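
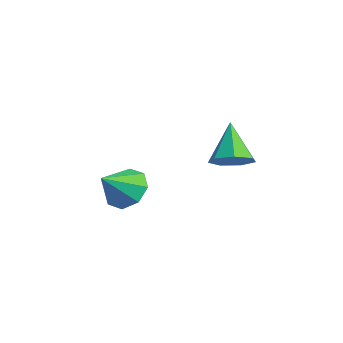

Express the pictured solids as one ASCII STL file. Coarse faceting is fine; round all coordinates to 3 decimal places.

solid 
facet normal -0.300 0.731 -0.613
outer loop
vertex -2.513 -1.624 0.585
vertex -3.082 -1.27 1.286
vertex -2.164 -1.125 1.009
endloop
endfacet
facet normal 0.865 -0.479 -0.149
outer loop
vertex -2.513 -1.624 0.585
vertex -2.164 -1.125 1.009
vertex -2.638 -2.35 2.194
endloop
endfacet
facet normal -0.301 0.730 -0.614
outer loop
vertex -2.164 -1.125 1.009
vertex -3.082 -1.27 1.286
vertex -2.353 -0.71 1.595
endloop
endfacet
facet normal 0.942 -0.042 0.333
outer loop
vertex -2.164 -1.125 1.009
vertex -2.353 -0.71 1.595
vertex -2.638 -2.35 2.194
endloop
endfacet
facet normal -0.301 0.730 -0.614
outer loop
vertex -2.353 -0.71 1.595
vertex -3.082 -1.27 1.286
vertex -2.969 -0.623 2.0
endloop
endfacet
facet normal 0.558 0.197 0.806
outer loop
vertex -2.353 -0.71 1.595
vertex -2.969 -0.623 2.0
vertex -2.638 -2.35 2.194
endloop
endfacet
facet normal -0.300 0.730 -0.614
outer loop
vertex -2.969 -0.623 2.0
vertex -3.082 -1.27 1.286
vertex -3.652 -0.915 1.986
endloop
endfacet
facet normal -0.063 0.099 0.993
outer loop
vertex -2.969 -0.623 2.0
vertex -3.652 -0.915 1.986
vertex -2.638 -2.35 2.194
endloop
endfacet
facet normal -0.300 0.730 -0.614
outer loop
vertex -3.652 -0.915 1.986
vertex -3.082 -1.27 1.286
vertex -4.001 -1.415 1.562
endloop
endfacet
facet normal -0.554 -0.278 0.784
outer loop
vertex -3.652 -0.915 1.986
vertex -4.001 -1.415 1.562
vertex -2.638 -2.35 2.194
endloop
endfacet
facet normal -0.300 0.729 -0.615
outer loop
vertex -4.001 -1.415 1.562
vertex -3.082 -1.27 1.286
vertex -3.811 -1.83 0.977
endloop
endfacet
facet normal -0.631 -0.715 0.302
outer loop
vertex -4.001 -1.415 1.562
vertex -3.811 -1.83 0.977
vertex -2.638 -2.35 2.194
endloop
endfacet
facet normal -0.301 0.730 -0.614
outer loop
vertex -3.811 -1.83 0.977
vertex -3.082 -1.27 1.286
vertex -3.195 -1.917 0.572
endloop
endfacet
facet normal -0.247 -0.954 -0.170
outer loop
vertex -3.811 -1.83 0.977
vertex -3.195 -1.917 0.572
vertex -2.638 -2.35 2.194
endloop
endfacet
facet normal -0.302 0.730 -0.613
outer loop
vertex -3.195 -1.917 0.572
vertex -3.082 -1.27 1.286
vertex -2.513 -1.624 0.585
endloop
endfacet
facet normal 0.374 -0.856 -0.357
outer loop
vertex -3.195 -1.917 0.572
vertex -2.513 -1.624 0.585
vertex -2.638 -2.35 2.194
endloop
endfacet
facet normal 0.583 -0.193 -0.789
outer loop
vertex -2.332 2.568 2.584
vertex -3.002 2.778 2.038
vertex -2.372 3.31 2.373
endloop
endfacet
facet normal 0.517 0.260 0.815
outer loop
vertex -2.332 2.568 2.584
vertex -2.372 3.31 2.373
vertex -4.098 3.142 3.522
endloop
endfacet
facet normal 0.583 -0.193 -0.789
outer loop
vertex -2.372 3.31 2.373
vertex -3.002 2.778 2.038
vertex -2.887 3.651 1.909
endloop
endfacet
facet normal 0.199 0.882 0.428
outer loop
vertex -2.372 3.31 2.373
vertex -2.887 3.651 1.909
vertex -4.098 3.142 3.522
endloop
endfacet
facet normal 0.583 -0.193 -0.789
outer loop
vertex -2.887 3.651 1.909
vertex -3.002 2.778 2.038
vertex -3.489 3.335 1.542
endloop
endfacet
facet normal -0.441 0.896 -0.048
outer loop
vertex -2.887 3.651 1.909
vertex -3.489 3.335 1.542
vertex -4.098 3.142 3.522
endloop
endfacet
facet normal 0.583 -0.194 -0.789
outer loop
vertex -3.489 3.335 1.542
vertex -3.002 2.778 2.038
vertex -3.724 2.599 1.549
endloop
endfacet
facet normal -0.922 0.292 -0.255
outer loop
vertex -3.489 3.335 1.542
vertex -3.724 2.599 1.549
vertex -4.098 3.142 3.522
endloop
endfacet
facet normal 0.583 -0.194 -0.789
outer loop
vertex -3.724 2.599 1.549
vertex -3.002 2.778 2.038
vertex -3.416 1.998 1.924
endloop
endfacet
facet normal -0.880 -0.474 -0.036
outer loop
vertex -3.724 2.599 1.549
vertex -3.416 1.998 1.924
vertex -4.098 3.142 3.522
endloop
endfacet
facet normal 0.583 -0.194 -0.789
outer loop
vertex -3.416 1.998 1.924
vertex -3.002 2.778 2.038
vertex -2.796 1.985 2.385
endloop
endfacet
facet normal -0.347 -0.826 0.443
outer loop
vertex -3.416 1.998 1.924
vertex -2.796 1.985 2.385
vertex -4.098 3.142 3.522
endloop
endfacet
facet normal 0.582 -0.194 -0.789
outer loop
vertex -2.796 1.985 2.385
vertex -3.002 2.778 2.038
vertex -2.332 2.568 2.584
endloop
endfacet
facet normal 0.274 -0.499 0.822
outer loop
vertex -2.796 1.985 2.385
vertex -2.332 2.568 2.584
vertex -4.098 3.142 3.522
endloop
endfacet

endsolid


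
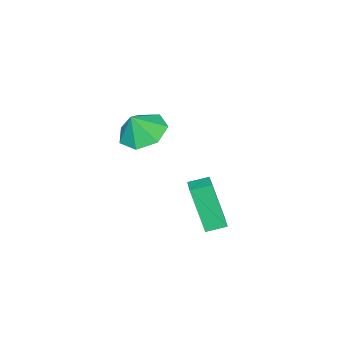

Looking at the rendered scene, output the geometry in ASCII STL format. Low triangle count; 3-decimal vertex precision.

solid 
facet normal -0.464 0.129 -0.877
outer loop
vertex 0.612 -3.869 1.08
vertex -0.134 -3.357 1.55
vertex 0.729 -2.994 1.147
endloop
endfacet
facet normal 0.973 -0.144 0.180
outer loop
vertex 0.612 -3.869 1.08
vertex 0.729 -2.994 1.147
vertex 0.394 -3.503 2.55
endloop
endfacet
facet normal -0.463 0.129 -0.877
outer loop
vertex 0.729 -2.994 1.147
vertex -0.134 -3.357 1.55
vertex 0.196 -2.392 1.517
endloop
endfacet
facet normal 0.797 0.481 0.365
outer loop
vertex 0.729 -2.994 1.147
vertex 0.196 -2.392 1.517
vertex 0.394 -3.503 2.55
endloop
endfacet
facet normal -0.464 0.129 -0.876
outer loop
vertex 0.196 -2.392 1.517
vertex -0.134 -3.357 1.55
vertex -0.586 -2.517 1.913
endloop
endfacet
facet normal 0.240 0.684 0.689
outer loop
vertex 0.196 -2.392 1.517
vertex -0.586 -2.517 1.913
vertex 0.394 -3.503 2.55
endloop
endfacet
facet normal -0.464 0.129 -0.877
outer loop
vertex -0.586 -2.517 1.913
vertex -0.134 -3.357 1.55
vertex -1.028 -3.274 2.035
endloop
endfacet
facet normal -0.279 0.310 0.909
outer loop
vertex -0.586 -2.517 1.913
vertex -1.028 -3.274 2.035
vertex 0.394 -3.503 2.55
endloop
endfacet
facet normal -0.464 0.128 -0.877
outer loop
vertex -1.028 -3.274 2.035
vertex -0.134 -3.357 1.55
vertex -0.797 -4.093 1.793
endloop
endfacet
facet normal -0.368 -0.357 0.858
outer loop
vertex -1.028 -3.274 2.035
vertex -0.797 -4.093 1.793
vertex 0.394 -3.503 2.55
endloop
endfacet
facet normal -0.464 0.128 -0.877
outer loop
vertex -0.797 -4.093 1.793
vertex -0.134 -3.357 1.55
vertex -0.067 -4.358 1.368
endloop
endfacet
facet normal 0.039 -0.817 0.576
outer loop
vertex -0.797 -4.093 1.793
vertex -0.067 -4.358 1.368
vertex 0.394 -3.503 2.55
endloop
endfacet
facet normal -0.464 0.128 -0.876
outer loop
vertex -0.067 -4.358 1.368
vertex -0.134 -3.357 1.55
vertex 0.612 -3.869 1.08
endloop
endfacet
facet normal 0.636 -0.722 0.274
outer loop
vertex -0.067 -4.358 1.368
vertex 0.612 -3.869 1.08
vertex 0.394 -3.503 2.55
endloop
endfacet
facet normal -0.702 0.668 0.247
outer loop
vertex 0.744 0.391 1.14
vertex 1.428 1.02 1.382
vertex 0.757 1.108 -0.759
endloop
endfacet
facet normal -0.713 -0.655 -0.252
outer loop
vertex 1.332 0.56 -0.962
vertex 0.744 0.391 1.14
vertex 0.757 1.108 -0.759
endloop
endfacet
facet normal -0.702 0.668 0.247
outer loop
vertex 0.757 1.108 -0.759
vertex 1.428 1.02 1.382
vertex 1.441 1.737 -0.517
endloop
endfacet
facet normal 0.006 0.353 -0.936
outer loop
vertex 1.441 1.737 -0.517
vertex 1.332 0.56 -0.962
vertex 0.757 1.108 -0.759
endloop
endfacet
facet normal -0.006 -0.353 0.936
outer loop
vertex 0.744 0.391 1.14
vertex 2.003 0.472 1.179
vertex 1.428 1.02 1.382
endloop
endfacet
facet normal -0.713 -0.655 -0.252
outer loop
vertex 1.319 -0.157 0.937
vertex 0.744 0.391 1.14
vertex 1.332 0.56 -0.962
endloop
endfacet
facet normal -0.006 -0.353 0.936
outer loop
vertex 1.319 -0.157 0.937
vertex 2.003 0.472 1.179
vertex 0.744 0.391 1.14
endloop
endfacet
facet normal 0.713 0.655 0.252
outer loop
vertex 1.428 1.02 1.382
vertex 2.003 0.472 1.179
vertex 1.441 1.737 -0.517
endloop
endfacet
facet normal 0.006 0.353 -0.936
outer loop
vertex 2.016 1.189 -0.72
vertex 1.332 0.56 -0.962
vertex 1.441 1.737 -0.517
endloop
endfacet
facet normal 0.713 0.655 0.252
outer loop
vertex 1.441 1.737 -0.517
vertex 2.003 0.472 1.179
vertex 2.016 1.189 -0.72
endloop
endfacet
facet normal 0.702 -0.668 -0.247
outer loop
vertex 2.016 1.189 -0.72
vertex 1.319 -0.157 0.937
vertex 1.332 0.56 -0.962
endloop
endfacet
facet normal 0.702 -0.668 -0.247
outer loop
vertex 2.003 0.472 1.179
vertex 1.319 -0.157 0.937
vertex 2.016 1.189 -0.72
endloop
endfacet

endsolid


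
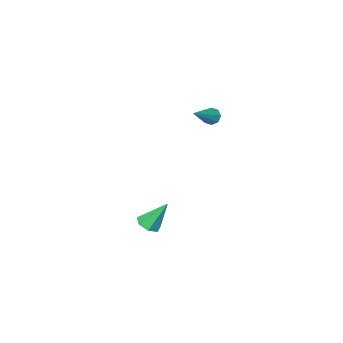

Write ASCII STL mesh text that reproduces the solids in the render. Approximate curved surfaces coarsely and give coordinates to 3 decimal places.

solid 
facet normal -0.828 -0.252 -0.500
outer loop
vertex -4.371 2.75 2.566
vertex -4.661 2.891 2.975
vertex -4.479 3.133 2.552
endloop
endfacet
facet normal 0.693 0.170 -0.701
outer loop
vertex -4.371 2.75 2.566
vertex -4.479 3.133 2.552
vertex -3.219 3.329 3.845
endloop
endfacet
facet normal -0.829 -0.251 -0.500
outer loop
vertex -4.479 3.133 2.552
vertex -4.661 2.891 2.975
vertex -4.693 3.375 2.785
endloop
endfacet
facet normal 0.372 0.793 -0.482
outer loop
vertex -4.479 3.133 2.552
vertex -4.693 3.375 2.785
vertex -3.219 3.329 3.845
endloop
endfacet
facet normal -0.829 -0.251 -0.500
outer loop
vertex -4.693 3.375 2.785
vertex -4.661 2.891 2.975
vertex -4.888 3.333 3.129
endloop
endfacet
facet normal -0.040 0.994 0.099
outer loop
vertex -4.693 3.375 2.785
vertex -4.888 3.333 3.129
vertex -3.219 3.329 3.845
endloop
endfacet
facet normal -0.829 -0.252 -0.500
outer loop
vertex -4.888 3.333 3.129
vertex -4.661 2.891 2.975
vertex -4.95 3.033 3.383
endloop
endfacet
facet normal -0.298 0.652 0.697
outer loop
vertex -4.888 3.333 3.129
vertex -4.95 3.033 3.383
vertex -3.219 3.329 3.845
endloop
endfacet
facet normal -0.829 -0.251 -0.500
outer loop
vertex -4.95 3.033 3.383
vertex -4.661 2.891 2.975
vertex -4.843 2.65 3.398
endloop
endfacet
facet normal -0.253 -0.033 0.967
outer loop
vertex -4.95 3.033 3.383
vertex -4.843 2.65 3.398
vertex -3.219 3.329 3.845
endloop
endfacet
facet normal -0.829 -0.250 -0.499
outer loop
vertex -4.843 2.65 3.398
vertex -4.661 2.891 2.975
vertex -4.629 2.408 3.164
endloop
endfacet
facet normal 0.070 -0.661 0.748
outer loop
vertex -4.843 2.65 3.398
vertex -4.629 2.408 3.164
vertex -3.219 3.329 3.845
endloop
endfacet
facet normal -0.829 -0.251 -0.500
outer loop
vertex -4.629 2.408 3.164
vertex -4.661 2.891 2.975
vertex -4.434 2.45 2.82
endloop
endfacet
facet normal 0.481 -0.860 0.168
outer loop
vertex -4.629 2.408 3.164
vertex -4.434 2.45 2.82
vertex -3.219 3.329 3.845
endloop
endfacet
facet normal -0.828 -0.250 -0.501
outer loop
vertex -4.434 2.45 2.82
vertex -4.661 2.891 2.975
vertex -4.371 2.75 2.566
endloop
endfacet
facet normal 0.739 -0.519 -0.430
outer loop
vertex -4.434 2.45 2.82
vertex -4.371 2.75 2.566
vertex -3.219 3.329 3.845
endloop
endfacet
facet normal 0.375 -0.374 -0.848
outer loop
vertex -0.917 2.062 -3.65
vertex -1.547 1.986 -3.895
vertex -1.133 2.523 -3.949
endloop
endfacet
facet normal 0.684 0.595 0.423
outer loop
vertex -0.917 2.062 -3.65
vertex -1.133 2.523 -3.949
vertex -2.213 2.654 -2.385
endloop
endfacet
facet normal 0.375 -0.374 -0.848
outer loop
vertex -1.133 2.523 -3.949
vertex -1.547 1.986 -3.895
vertex -1.66 2.58 -4.207
endloop
endfacet
facet normal 0.111 0.994 -0.007
outer loop
vertex -1.133 2.523 -3.949
vertex -1.66 2.58 -4.207
vertex -2.213 2.654 -2.385
endloop
endfacet
facet normal 0.374 -0.374 -0.848
outer loop
vertex -1.66 2.58 -4.207
vertex -1.547 1.986 -3.895
vertex -2.102 2.19 -4.23
endloop
endfacet
facet normal -0.638 0.737 -0.224
outer loop
vertex -1.66 2.58 -4.207
vertex -2.102 2.19 -4.23
vertex -2.213 2.654 -2.385
endloop
endfacet
facet normal 0.374 -0.376 -0.848
outer loop
vertex -2.102 2.19 -4.23
vertex -1.547 1.986 -3.895
vertex -2.126 1.647 -4.0
endloop
endfacet
facet normal -0.998 0.017 -0.064
outer loop
vertex -2.102 2.19 -4.23
vertex -2.126 1.647 -4.0
vertex -2.213 2.654 -2.385
endloop
endfacet
facet normal 0.373 -0.375 -0.849
outer loop
vertex -2.126 1.647 -4.0
vertex -1.547 1.986 -3.895
vertex -1.713 1.359 -3.691
endloop
endfacet
facet normal -0.698 -0.624 0.351
outer loop
vertex -2.126 1.647 -4.0
vertex -1.713 1.359 -3.691
vertex -2.213 2.654 -2.385
endloop
endfacet
facet normal 0.374 -0.375 -0.848
outer loop
vertex -1.713 1.359 -3.691
vertex -1.547 1.986 -3.895
vertex -1.175 1.545 -3.536
endloop
endfacet
facet normal 0.038 -0.702 0.711
outer loop
vertex -1.713 1.359 -3.691
vertex -1.175 1.545 -3.536
vertex -2.213 2.654 -2.385
endloop
endfacet
facet normal 0.375 -0.374 -0.848
outer loop
vertex -1.175 1.545 -3.536
vertex -1.547 1.986 -3.895
vertex -0.917 2.062 -3.65
endloop
endfacet
facet normal 0.651 -0.161 0.742
outer loop
vertex -1.175 1.545 -3.536
vertex -0.917 2.062 -3.65
vertex -2.213 2.654 -2.385
endloop
endfacet

endsolid


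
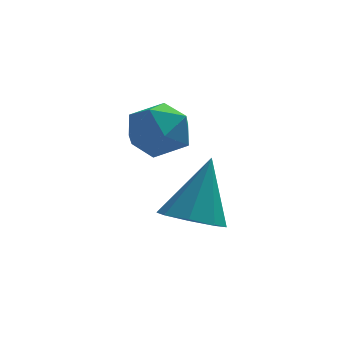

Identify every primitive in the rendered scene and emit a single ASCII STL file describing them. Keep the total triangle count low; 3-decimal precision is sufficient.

solid 
facet normal -0.274 -0.428 -0.861
outer loop
vertex -0.848 1.835 -1.549
vertex -1.533 1.444 -1.137
vertex -1.411 2.218 -1.56
endloop
endfacet
facet normal 0.559 0.817 -0.141
outer loop
vertex -0.848 1.835 -1.549
vertex -1.411 2.218 -1.56
vertex -0.987 2.296 0.577
endloop
endfacet
facet normal -0.274 -0.428 -0.861
outer loop
vertex -1.411 2.218 -1.56
vertex -1.533 1.444 -1.137
vertex -2.046 2.148 -1.323
endloop
endfacet
facet normal -0.115 0.993 -0.014
outer loop
vertex -1.411 2.218 -1.56
vertex -2.046 2.148 -1.323
vertex -0.987 2.296 0.577
endloop
endfacet
facet normal -0.274 -0.427 -0.861
outer loop
vertex -2.046 2.148 -1.323
vertex -1.533 1.444 -1.137
vertex -2.38 1.665 -0.977
endloop
endfacet
facet normal -0.660 0.682 0.315
outer loop
vertex -2.046 2.148 -1.323
vertex -2.38 1.665 -0.977
vertex -0.987 2.296 0.577
endloop
endfacet
facet normal -0.275 -0.429 -0.861
outer loop
vertex -2.38 1.665 -0.977
vertex -1.533 1.444 -1.137
vertex -2.218 1.054 -0.724
endloop
endfacet
facet normal -0.757 0.069 0.650
outer loop
vertex -2.38 1.665 -0.977
vertex -2.218 1.054 -0.724
vertex -0.987 2.296 0.577
endloop
endfacet
facet normal -0.276 -0.428 -0.861
outer loop
vertex -2.218 1.054 -0.724
vertex -1.533 1.444 -1.137
vertex -1.655 0.671 -0.714
endloop
endfacet
facet normal -0.348 -0.491 0.798
outer loop
vertex -2.218 1.054 -0.724
vertex -1.655 0.671 -0.714
vertex -0.987 2.296 0.577
endloop
endfacet
facet normal -0.275 -0.428 -0.861
outer loop
vertex -1.655 0.671 -0.714
vertex -1.533 1.444 -1.137
vertex -1.021 0.741 -0.951
endloop
endfacet
facet normal 0.324 -0.667 0.671
outer loop
vertex -1.655 0.671 -0.714
vertex -1.021 0.741 -0.951
vertex -0.987 2.296 0.577
endloop
endfacet
facet normal -0.274 -0.428 -0.861
outer loop
vertex -1.021 0.741 -0.951
vertex -1.533 1.444 -1.137
vertex -0.686 1.223 -1.297
endloop
endfacet
facet normal 0.869 -0.357 0.344
outer loop
vertex -1.021 0.741 -0.951
vertex -0.686 1.223 -1.297
vertex -0.987 2.296 0.577
endloop
endfacet
facet normal -0.274 -0.427 -0.862
outer loop
vertex -0.686 1.223 -1.297
vertex -1.533 1.444 -1.137
vertex -0.848 1.835 -1.549
endloop
endfacet
facet normal 0.966 0.259 0.007
outer loop
vertex -0.686 1.223 -1.297
vertex -0.848 1.835 -1.549
vertex -0.987 2.296 0.577
endloop
endfacet
facet normal 0.276 0.079 0.958
outer loop
vertex -2.053 4.591 1.412
vertex -2.466 3.725 1.603
vertex -1.529 3.769 1.329
endloop
endfacet
facet normal 0.738 0.417 0.531
outer loop
vertex -2.053 4.591 1.412
vertex -1.529 3.769 1.329
vertex -1.443 4.474 0.656
endloop
endfacet
facet normal 0.378 0.911 0.164
outer loop
vertex -2.053 4.591 1.412
vertex -1.443 4.474 0.656
vertex -2.328 4.866 0.515
endloop
endfacet
facet normal -0.307 0.879 0.364
outer loop
vertex -2.053 4.591 1.412
vertex -2.328 4.866 0.515
vertex -2.96 4.403 1.1
endloop
endfacet
facet normal -0.370 0.365 0.855
outer loop
vertex -2.053 4.591 1.412
vertex -2.96 4.403 1.1
vertex -2.466 3.725 1.603
endloop
endfacet
facet normal 0.996 -0.059 0.066
outer loop
vertex -1.443 4.474 0.656
vertex -1.529 3.769 1.329
vertex -1.48 3.537 0.38
endloop
endfacet
facet normal 0.249 -0.605 0.756
outer loop
vertex -1.529 3.769 1.329
vertex -2.466 3.725 1.603
vertex -2.112 3.074 0.965
endloop
endfacet
facet normal -0.795 -0.142 0.589
outer loop
vertex -2.466 3.725 1.603
vertex -2.96 4.403 1.1
vertex -2.997 3.466 0.824
endloop
endfacet
facet normal -0.695 0.690 -0.204
outer loop
vertex -2.96 4.403 1.1
vertex -2.328 4.866 0.515
vertex -2.911 4.171 0.151
endloop
endfacet
facet normal 0.413 0.742 -0.528
outer loop
vertex -2.328 4.866 0.515
vertex -1.443 4.474 0.656
vertex -1.974 4.215 -0.123
endloop
endfacet
facet normal 0.307 -0.879 -0.364
outer loop
vertex -2.387 3.349 0.068
vertex -1.48 3.537 0.38
vertex -2.112 3.074 0.965
endloop
endfacet
facet normal -0.378 -0.911 -0.164
outer loop
vertex -2.387 3.349 0.068
vertex -2.112 3.074 0.965
vertex -2.997 3.466 0.824
endloop
endfacet
facet normal -0.738 -0.417 -0.531
outer loop
vertex -2.387 3.349 0.068
vertex -2.997 3.466 0.824
vertex -2.911 4.171 0.151
endloop
endfacet
facet normal -0.276 -0.079 -0.958
outer loop
vertex -2.387 3.349 0.068
vertex -2.911 4.171 0.151
vertex -1.974 4.215 -0.123
endloop
endfacet
facet normal 0.370 -0.365 -0.855
outer loop
vertex -2.387 3.349 0.068
vertex -1.974 4.215 -0.123
vertex -1.48 3.537 0.38
endloop
endfacet
facet normal 0.695 -0.690 0.204
outer loop
vertex -2.112 3.074 0.965
vertex -1.48 3.537 0.38
vertex -1.529 3.769 1.329
endloop
endfacet
facet normal -0.413 -0.742 0.528
outer loop
vertex -2.997 3.466 0.824
vertex -2.112 3.074 0.965
vertex -2.466 3.725 1.603
endloop
endfacet
facet normal -0.996 0.059 -0.066
outer loop
vertex -2.911 4.171 0.151
vertex -2.997 3.466 0.824
vertex -2.96 4.403 1.1
endloop
endfacet
facet normal -0.249 0.605 -0.756
outer loop
vertex -1.974 4.215 -0.123
vertex -2.911 4.171 0.151
vertex -2.328 4.866 0.515
endloop
endfacet
facet normal 0.795 0.142 -0.589
outer loop
vertex -1.48 3.537 0.38
vertex -1.974 4.215 -0.123
vertex -1.443 4.474 0.656
endloop
endfacet

endsolid


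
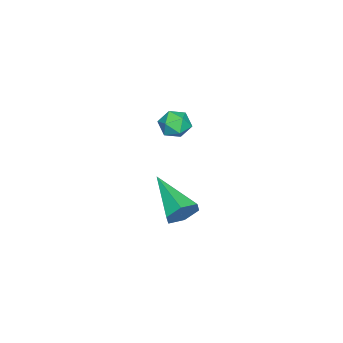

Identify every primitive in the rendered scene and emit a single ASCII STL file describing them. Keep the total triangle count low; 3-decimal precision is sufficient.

solid 
facet normal 0.543 0.734 -0.409
outer loop
vertex 1.949 4.712 0.836
vertex 1.58 4.63 0.2
vertex 1.331 5.101 0.714
endloop
endfacet
facet normal -0.068 0.198 0.978
outer loop
vertex 1.949 4.712 0.836
vertex 1.331 5.101 0.714
vertex 0.44 3.09 1.06
endloop
endfacet
facet normal 0.543 0.733 -0.409
outer loop
vertex 1.331 5.101 0.714
vertex 1.58 4.63 0.2
vertex 0.962 5.019 0.077
endloop
endfacet
facet normal -0.805 0.427 0.411
outer loop
vertex 1.331 5.101 0.714
vertex 0.962 5.019 0.077
vertex 0.44 3.09 1.06
endloop
endfacet
facet normal 0.543 0.733 -0.410
outer loop
vertex 0.962 5.019 0.077
vertex 1.58 4.63 0.2
vertex 1.211 4.548 -0.436
endloop
endfacet
facet normal -0.894 0.014 -0.447
outer loop
vertex 0.962 5.019 0.077
vertex 1.211 4.548 -0.436
vertex 0.44 3.09 1.06
endloop
endfacet
facet normal 0.543 0.734 -0.409
outer loop
vertex 1.211 4.548 -0.436
vertex 1.58 4.63 0.2
vertex 1.829 4.159 -0.314
endloop
endfacet
facet normal -0.249 -0.627 -0.739
outer loop
vertex 1.211 4.548 -0.436
vertex 1.829 4.159 -0.314
vertex 0.44 3.09 1.06
endloop
endfacet
facet normal 0.543 0.733 -0.409
outer loop
vertex 1.829 4.159 -0.314
vertex 1.58 4.63 0.2
vertex 2.198 4.241 0.323
endloop
endfacet
facet normal 0.488 -0.856 -0.172
outer loop
vertex 1.829 4.159 -0.314
vertex 2.198 4.241 0.323
vertex 0.44 3.09 1.06
endloop
endfacet
facet normal 0.543 0.733 -0.410
outer loop
vertex 2.198 4.241 0.323
vertex 1.58 4.63 0.2
vertex 1.949 4.712 0.836
endloop
endfacet
facet normal 0.577 -0.442 0.686
outer loop
vertex 2.198 4.241 0.323
vertex 1.949 4.712 0.836
vertex 0.44 3.09 1.06
endloop
endfacet
facet normal -0.316 0.792 0.522
outer loop
vertex -3.759 2.789 1.099
vertex -4.133 2.343 1.549
vertex -3.435 2.52 1.703
endloop
endfacet
facet normal 0.325 0.916 0.234
outer loop
vertex -3.759 2.789 1.099
vertex -3.435 2.52 1.703
vertex -3.063 2.55 1.068
endloop
endfacet
facet normal 0.267 0.839 -0.474
outer loop
vertex -3.759 2.789 1.099
vertex -3.063 2.55 1.068
vertex -3.531 2.391 0.523
endloop
endfacet
facet normal -0.409 0.667 -0.623
outer loop
vertex -3.759 2.789 1.099
vertex -3.531 2.391 0.523
vertex -4.192 2.263 0.82
endloop
endfacet
facet normal -0.770 0.638 -0.008
outer loop
vertex -3.759 2.789 1.099
vertex -4.192 2.263 0.82
vertex -4.133 2.343 1.549
endloop
endfacet
facet normal 0.775 0.417 0.474
outer loop
vertex -3.063 2.55 1.068
vertex -3.435 2.52 1.703
vertex -3.008 1.957 1.5
endloop
endfacet
facet normal -0.262 0.217 0.940
outer loop
vertex -3.435 2.52 1.703
vertex -4.133 2.343 1.549
vertex -3.669 1.829 1.797
endloop
endfacet
facet normal -0.996 -0.031 0.084
outer loop
vertex -4.133 2.343 1.549
vertex -4.192 2.263 0.82
vertex -4.137 1.67 1.252
endloop
endfacet
facet normal -0.412 0.016 -0.911
outer loop
vertex -4.192 2.263 0.82
vertex -3.531 2.391 0.523
vertex -3.765 1.7 0.617
endloop
endfacet
facet normal 0.682 0.292 -0.671
outer loop
vertex -3.531 2.391 0.523
vertex -3.063 2.55 1.068
vertex -3.067 1.877 0.771
endloop
endfacet
facet normal 0.409 -0.667 0.623
outer loop
vertex -3.441 1.431 1.221
vertex -3.008 1.957 1.5
vertex -3.669 1.829 1.797
endloop
endfacet
facet normal -0.267 -0.839 0.474
outer loop
vertex -3.441 1.431 1.221
vertex -3.669 1.829 1.797
vertex -4.137 1.67 1.252
endloop
endfacet
facet normal -0.325 -0.916 -0.234
outer loop
vertex -3.441 1.431 1.221
vertex -4.137 1.67 1.252
vertex -3.765 1.7 0.617
endloop
endfacet
facet normal 0.316 -0.792 -0.522
outer loop
vertex -3.441 1.431 1.221
vertex -3.765 1.7 0.617
vertex -3.067 1.877 0.771
endloop
endfacet
facet normal 0.770 -0.638 0.008
outer loop
vertex -3.441 1.431 1.221
vertex -3.067 1.877 0.771
vertex -3.008 1.957 1.5
endloop
endfacet
facet normal 0.412 -0.016 0.911
outer loop
vertex -3.669 1.829 1.797
vertex -3.008 1.957 1.5
vertex -3.435 2.52 1.703
endloop
endfacet
facet normal -0.682 -0.292 0.671
outer loop
vertex -4.137 1.67 1.252
vertex -3.669 1.829 1.797
vertex -4.133 2.343 1.549
endloop
endfacet
facet normal -0.775 -0.417 -0.474
outer loop
vertex -3.765 1.7 0.617
vertex -4.137 1.67 1.252
vertex -4.192 2.263 0.82
endloop
endfacet
facet normal 0.262 -0.217 -0.940
outer loop
vertex -3.067 1.877 0.771
vertex -3.765 1.7 0.617
vertex -3.531 2.391 0.523
endloop
endfacet
facet normal 0.996 0.031 -0.084
outer loop
vertex -3.008 1.957 1.5
vertex -3.067 1.877 0.771
vertex -3.063 2.55 1.068
endloop
endfacet

endsolid


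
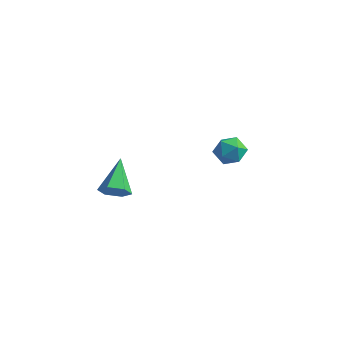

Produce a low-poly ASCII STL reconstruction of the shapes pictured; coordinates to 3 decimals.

solid 
facet normal 0.351 -0.765 -0.540
outer loop
vertex -2.442 -3.357 -0.844
vertex -3.038 -3.708 -0.735
vertex -2.977 -3.287 -1.291
endloop
endfacet
facet normal 0.394 0.854 -0.338
outer loop
vertex -2.442 -3.357 -0.844
vertex -2.977 -3.287 -1.291
vertex -3.642 -2.392 0.195
endloop
endfacet
facet normal 0.351 -0.765 -0.541
outer loop
vertex -2.977 -3.287 -1.291
vertex -3.038 -3.708 -0.735
vertex -3.573 -3.638 -1.181
endloop
endfacet
facet normal -0.485 0.636 -0.600
outer loop
vertex -2.977 -3.287 -1.291
vertex -3.573 -3.638 -1.181
vertex -3.642 -2.392 0.195
endloop
endfacet
facet normal 0.350 -0.766 -0.540
outer loop
vertex -3.573 -3.638 -1.181
vertex -3.038 -3.708 -0.735
vertex -3.634 -4.058 -0.625
endloop
endfacet
facet normal -0.996 0.036 -0.082
outer loop
vertex -3.573 -3.638 -1.181
vertex -3.634 -4.058 -0.625
vertex -3.642 -2.392 0.195
endloop
endfacet
facet normal 0.350 -0.765 -0.540
outer loop
vertex -3.634 -4.058 -0.625
vertex -3.038 -3.708 -0.735
vertex -3.1 -4.129 -0.179
endloop
endfacet
facet normal -0.628 -0.346 0.697
outer loop
vertex -3.634 -4.058 -0.625
vertex -3.1 -4.129 -0.179
vertex -3.642 -2.392 0.195
endloop
endfacet
facet normal 0.352 -0.765 -0.540
outer loop
vertex -3.1 -4.129 -0.179
vertex -3.038 -3.708 -0.735
vertex -2.504 -3.778 -0.288
endloop
endfacet
facet normal 0.251 -0.128 0.959
outer loop
vertex -3.1 -4.129 -0.179
vertex -2.504 -3.778 -0.288
vertex -3.642 -2.392 0.195
endloop
endfacet
facet normal 0.352 -0.765 -0.540
outer loop
vertex -2.504 -3.778 -0.288
vertex -3.038 -3.708 -0.735
vertex -2.442 -3.357 -0.844
endloop
endfacet
facet normal 0.763 0.472 0.442
outer loop
vertex -2.504 -3.778 -0.288
vertex -2.442 -3.357 -0.844
vertex -3.642 -2.392 0.195
endloop
endfacet
facet normal -0.976 0.060 -0.209
outer loop
vertex -1.617 2.16 -1.65
vertex -1.754 1.552 -1.183
vertex -1.771 2.275 -0.896
endloop
endfacet
facet normal -0.667 0.704 -0.244
outer loop
vertex -1.617 2.16 -1.65
vertex -1.771 2.275 -0.896
vertex -1.21 2.686 -1.246
endloop
endfacet
facet normal -0.143 0.670 -0.728
outer loop
vertex -1.617 2.16 -1.65
vertex -1.21 2.686 -1.246
vertex -0.847 2.217 -1.749
endloop
endfacet
facet normal -0.128 0.008 -0.992
outer loop
vertex -1.617 2.16 -1.65
vertex -0.847 2.217 -1.749
vertex -1.183 1.516 -1.711
endloop
endfacet
facet normal -0.643 -0.370 -0.670
outer loop
vertex -1.617 2.16 -1.65
vertex -1.183 1.516 -1.711
vertex -1.754 1.552 -1.183
endloop
endfacet
facet normal -0.373 0.842 0.390
outer loop
vertex -1.21 2.686 -1.246
vertex -1.771 2.275 -0.896
vertex -1.097 2.404 -0.529
endloop
endfacet
facet normal -0.872 -0.198 0.448
outer loop
vertex -1.771 2.275 -0.896
vertex -1.754 1.552 -1.183
vertex -1.433 1.703 -0.491
endloop
endfacet
facet normal -0.333 -0.894 -0.299
outer loop
vertex -1.754 1.552 -1.183
vertex -1.183 1.516 -1.711
vertex -1.07 1.234 -0.994
endloop
endfacet
facet normal 0.500 -0.284 -0.818
outer loop
vertex -1.183 1.516 -1.711
vertex -0.847 2.217 -1.749
vertex -0.509 1.645 -1.344
endloop
endfacet
facet normal 0.475 0.788 -0.392
outer loop
vertex -0.847 2.217 -1.749
vertex -1.21 2.686 -1.246
vertex -0.526 2.368 -1.057
endloop
endfacet
facet normal 0.128 -0.008 0.992
outer loop
vertex -0.663 1.76 -0.59
vertex -1.097 2.404 -0.529
vertex -1.433 1.703 -0.491
endloop
endfacet
facet normal 0.143 -0.670 0.728
outer loop
vertex -0.663 1.76 -0.59
vertex -1.433 1.703 -0.491
vertex -1.07 1.234 -0.994
endloop
endfacet
facet normal 0.667 -0.704 0.244
outer loop
vertex -0.663 1.76 -0.59
vertex -1.07 1.234 -0.994
vertex -0.509 1.645 -1.344
endloop
endfacet
facet normal 0.976 -0.060 0.209
outer loop
vertex -0.663 1.76 -0.59
vertex -0.509 1.645 -1.344
vertex -0.526 2.368 -1.057
endloop
endfacet
facet normal 0.643 0.370 0.670
outer loop
vertex -0.663 1.76 -0.59
vertex -0.526 2.368 -1.057
vertex -1.097 2.404 -0.529
endloop
endfacet
facet normal -0.500 0.284 0.818
outer loop
vertex -1.433 1.703 -0.491
vertex -1.097 2.404 -0.529
vertex -1.771 2.275 -0.896
endloop
endfacet
facet normal -0.475 -0.788 0.392
outer loop
vertex -1.07 1.234 -0.994
vertex -1.433 1.703 -0.491
vertex -1.754 1.552 -1.183
endloop
endfacet
facet normal 0.373 -0.842 -0.390
outer loop
vertex -0.509 1.645 -1.344
vertex -1.07 1.234 -0.994
vertex -1.183 1.516 -1.711
endloop
endfacet
facet normal 0.872 0.198 -0.448
outer loop
vertex -0.526 2.368 -1.057
vertex -0.509 1.645 -1.344
vertex -0.847 2.217 -1.749
endloop
endfacet
facet normal 0.333 0.894 0.299
outer loop
vertex -1.097 2.404 -0.529
vertex -0.526 2.368 -1.057
vertex -1.21 2.686 -1.246
endloop
endfacet

endsolid


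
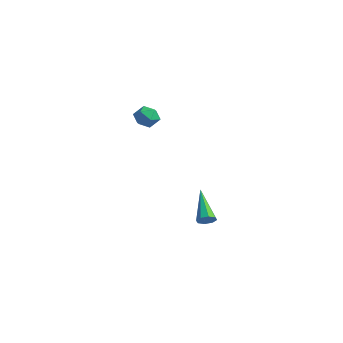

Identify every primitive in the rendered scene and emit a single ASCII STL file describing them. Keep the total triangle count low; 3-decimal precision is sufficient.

solid 
facet normal -0.911 -0.120 0.394
outer loop
vertex -0.845 -3.39 2.741
vertex -0.678 -4.073 2.92
vertex -0.547 -3.533 3.387
endloop
endfacet
facet normal -0.698 0.561 0.446
outer loop
vertex -0.845 -3.39 2.741
vertex -0.547 -3.533 3.387
vertex -0.327 -2.956 3.006
endloop
endfacet
facet normal -0.562 0.800 -0.212
outer loop
vertex -0.845 -3.39 2.741
vertex -0.327 -2.956 3.006
vertex -0.323 -3.139 2.304
endloop
endfacet
facet normal -0.691 0.268 -0.671
outer loop
vertex -0.845 -3.39 2.741
vertex -0.323 -3.139 2.304
vertex -0.539 -3.829 2.251
endloop
endfacet
facet normal -0.906 -0.300 -0.298
outer loop
vertex -0.845 -3.39 2.741
vertex -0.539 -3.829 2.251
vertex -0.678 -4.073 2.92
endloop
endfacet
facet normal -0.087 0.572 0.816
outer loop
vertex -0.327 -2.956 3.006
vertex -0.547 -3.533 3.387
vertex 0.159 -3.371 3.349
endloop
endfacet
facet normal -0.433 -0.527 0.731
outer loop
vertex -0.547 -3.533 3.387
vertex -0.678 -4.073 2.92
vertex -0.057 -4.061 3.296
endloop
endfacet
facet normal -0.426 -0.818 -0.387
outer loop
vertex -0.678 -4.073 2.92
vertex -0.539 -3.829 2.251
vertex -0.053 -4.244 2.594
endloop
endfacet
facet normal -0.076 0.100 -0.992
outer loop
vertex -0.539 -3.829 2.251
vertex -0.323 -3.139 2.304
vertex 0.167 -3.667 2.213
endloop
endfacet
facet normal 0.132 0.959 -0.249
outer loop
vertex -0.323 -3.139 2.304
vertex -0.327 -2.956 3.006
vertex 0.298 -3.127 2.68
endloop
endfacet
facet normal 0.691 -0.268 0.671
outer loop
vertex 0.465 -3.81 2.859
vertex 0.159 -3.371 3.349
vertex -0.057 -4.061 3.296
endloop
endfacet
facet normal 0.562 -0.800 0.212
outer loop
vertex 0.465 -3.81 2.859
vertex -0.057 -4.061 3.296
vertex -0.053 -4.244 2.594
endloop
endfacet
facet normal 0.698 -0.561 -0.446
outer loop
vertex 0.465 -3.81 2.859
vertex -0.053 -4.244 2.594
vertex 0.167 -3.667 2.213
endloop
endfacet
facet normal 0.911 0.120 -0.394
outer loop
vertex 0.465 -3.81 2.859
vertex 0.167 -3.667 2.213
vertex 0.298 -3.127 2.68
endloop
endfacet
facet normal 0.906 0.300 0.298
outer loop
vertex 0.465 -3.81 2.859
vertex 0.298 -3.127 2.68
vertex 0.159 -3.371 3.349
endloop
endfacet
facet normal 0.076 -0.100 0.992
outer loop
vertex -0.057 -4.061 3.296
vertex 0.159 -3.371 3.349
vertex -0.547 -3.533 3.387
endloop
endfacet
facet normal -0.132 -0.959 0.249
outer loop
vertex -0.053 -4.244 2.594
vertex -0.057 -4.061 3.296
vertex -0.678 -4.073 2.92
endloop
endfacet
facet normal 0.087 -0.572 -0.816
outer loop
vertex 0.167 -3.667 2.213
vertex -0.053 -4.244 2.594
vertex -0.539 -3.829 2.251
endloop
endfacet
facet normal 0.433 0.527 -0.731
outer loop
vertex 0.298 -3.127 2.68
vertex 0.167 -3.667 2.213
vertex -0.323 -3.139 2.304
endloop
endfacet
facet normal 0.426 0.818 0.387
outer loop
vertex 0.159 -3.371 3.349
vertex 0.298 -3.127 2.68
vertex -0.327 -2.956 3.006
endloop
endfacet
facet normal 0.712 -0.335 -0.617
outer loop
vertex 1.667 -1.202 -4.026
vertex 1.356 -1.097 -4.442
vertex 1.72 -0.826 -4.169
endloop
endfacet
facet normal 0.517 0.240 0.822
outer loop
vertex 1.667 -1.202 -4.026
vertex 1.72 -0.826 -4.169
vertex -0.196 -0.363 -3.098
endloop
endfacet
facet normal 0.713 -0.337 -0.615
outer loop
vertex 1.72 -0.826 -4.169
vertex 1.356 -1.097 -4.442
vertex 1.561 -0.609 -4.472
endloop
endfacet
facet normal 0.412 0.829 0.378
outer loop
vertex 1.72 -0.826 -4.169
vertex 1.561 -0.609 -4.472
vertex -0.196 -0.363 -3.098
endloop
endfacet
facet normal 0.712 -0.337 -0.617
outer loop
vertex 1.561 -0.609 -4.472
vertex 1.356 -1.097 -4.442
vertex 1.281 -0.677 -4.758
endloop
endfacet
facet normal -0.025 0.978 -0.208
outer loop
vertex 1.561 -0.609 -4.472
vertex 1.281 -0.677 -4.758
vertex -0.196 -0.363 -3.098
endloop
endfacet
facet normal 0.711 -0.337 -0.617
outer loop
vertex 1.281 -0.677 -4.758
vertex 1.356 -1.097 -4.442
vertex 1.045 -0.992 -4.858
endloop
endfacet
facet normal -0.542 0.594 -0.594
outer loop
vertex 1.281 -0.677 -4.758
vertex 1.045 -0.992 -4.858
vertex -0.196 -0.363 -3.098
endloop
endfacet
facet normal 0.711 -0.338 -0.617
outer loop
vertex 1.045 -0.992 -4.858
vertex 1.356 -1.097 -4.442
vertex 0.991 -1.367 -4.715
endloop
endfacet
facet normal -0.829 -0.091 -0.552
outer loop
vertex 1.045 -0.992 -4.858
vertex 0.991 -1.367 -4.715
vertex -0.196 -0.363 -3.098
endloop
endfacet
facet normal 0.711 -0.337 -0.618
outer loop
vertex 0.991 -1.367 -4.715
vertex 1.356 -1.097 -4.442
vertex 1.151 -1.585 -4.412
endloop
endfacet
facet normal -0.724 -0.682 -0.108
outer loop
vertex 0.991 -1.367 -4.715
vertex 1.151 -1.585 -4.412
vertex -0.196 -0.363 -3.098
endloop
endfacet
facet normal 0.711 -0.337 -0.617
outer loop
vertex 1.151 -1.585 -4.412
vertex 1.356 -1.097 -4.442
vertex 1.431 -1.516 -4.127
endloop
endfacet
facet normal -0.284 -0.830 0.480
outer loop
vertex 1.151 -1.585 -4.412
vertex 1.431 -1.516 -4.127
vertex -0.196 -0.363 -3.098
endloop
endfacet
facet normal 0.712 -0.336 -0.617
outer loop
vertex 1.431 -1.516 -4.127
vertex 1.356 -1.097 -4.442
vertex 1.667 -1.202 -4.026
endloop
endfacet
facet normal 0.228 -0.449 0.864
outer loop
vertex 1.431 -1.516 -4.127
vertex 1.667 -1.202 -4.026
vertex -0.196 -0.363 -3.098
endloop
endfacet

endsolid


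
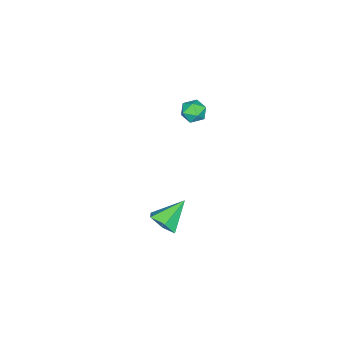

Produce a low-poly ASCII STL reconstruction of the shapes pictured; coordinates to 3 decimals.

solid 
facet normal 0.645 -0.348 -0.680
outer loop
vertex 1.274 0.365 -2.958
vertex 0.834 0.835 -3.616
vertex 1.529 1.226 -3.157
endloop
endfacet
facet normal 0.392 0.095 0.915
outer loop
vertex 1.274 0.365 -2.958
vertex 1.529 1.226 -3.157
vertex -0.334 1.465 -2.384
endloop
endfacet
facet normal 0.645 -0.347 -0.681
outer loop
vertex 1.529 1.226 -3.157
vertex 0.834 0.835 -3.616
vertex 1.089 1.697 -3.814
endloop
endfacet
facet normal 0.286 0.859 0.424
outer loop
vertex 1.529 1.226 -3.157
vertex 1.089 1.697 -3.814
vertex -0.334 1.465 -2.384
endloop
endfacet
facet normal 0.645 -0.347 -0.681
outer loop
vertex 1.089 1.697 -3.814
vertex 0.834 0.835 -3.616
vertex 0.394 1.305 -4.273
endloop
endfacet
facet normal -0.366 0.905 -0.218
outer loop
vertex 1.089 1.697 -3.814
vertex 0.394 1.305 -4.273
vertex -0.334 1.465 -2.384
endloop
endfacet
facet normal 0.645 -0.348 -0.681
outer loop
vertex 0.394 1.305 -4.273
vertex 0.834 0.835 -3.616
vertex 0.139 0.444 -4.075
endloop
endfacet
facet normal -0.912 0.186 -0.367
outer loop
vertex 0.394 1.305 -4.273
vertex 0.139 0.444 -4.075
vertex -0.334 1.465 -2.384
endloop
endfacet
facet normal 0.645 -0.348 -0.680
outer loop
vertex 0.139 0.444 -4.075
vertex 0.834 0.835 -3.616
vertex 0.579 -0.026 -3.417
endloop
endfacet
facet normal -0.805 -0.580 0.125
outer loop
vertex 0.139 0.444 -4.075
vertex 0.579 -0.026 -3.417
vertex -0.334 1.465 -2.384
endloop
endfacet
facet normal 0.645 -0.348 -0.680
outer loop
vertex 0.579 -0.026 -3.417
vertex 0.834 0.835 -3.616
vertex 1.274 0.365 -2.958
endloop
endfacet
facet normal -0.154 -0.625 0.765
outer loop
vertex 0.579 -0.026 -3.417
vertex 1.274 0.365 -2.958
vertex -0.334 1.465 -2.384
endloop
endfacet
facet normal -0.977 -0.214 -0.027
outer loop
vertex -2.594 1.281 3.32
vertex -2.432 0.542 3.312
vertex -2.529 0.901 3.971
endloop
endfacet
facet normal -0.860 0.398 0.318
outer loop
vertex -2.594 1.281 3.32
vertex -2.529 0.901 3.971
vertex -2.232 1.594 3.906
endloop
endfacet
facet normal -0.523 0.843 -0.127
outer loop
vertex -2.594 1.281 3.32
vertex -2.232 1.594 3.906
vertex -1.951 1.663 3.207
endloop
endfacet
facet normal -0.432 0.505 -0.747
outer loop
vertex -2.594 1.281 3.32
vertex -1.951 1.663 3.207
vertex -2.075 1.013 2.839
endloop
endfacet
facet normal -0.712 -0.149 -0.686
outer loop
vertex -2.594 1.281 3.32
vertex -2.075 1.013 2.839
vertex -2.432 0.542 3.312
endloop
endfacet
facet normal -0.424 0.263 0.867
outer loop
vertex -2.232 1.594 3.906
vertex -2.529 0.901 3.971
vertex -1.845 1.047 4.261
endloop
endfacet
facet normal -0.613 -0.728 0.307
outer loop
vertex -2.529 0.901 3.971
vertex -2.432 0.542 3.312
vertex -1.969 0.397 3.893
endloop
endfacet
facet normal -0.184 -0.623 -0.760
outer loop
vertex -2.432 0.542 3.312
vertex -2.075 1.013 2.839
vertex -1.688 0.466 3.194
endloop
endfacet
facet normal 0.271 0.434 -0.859
outer loop
vertex -2.075 1.013 2.839
vertex -1.951 1.663 3.207
vertex -1.391 1.159 3.129
endloop
endfacet
facet normal 0.123 0.981 0.147
outer loop
vertex -1.951 1.663 3.207
vertex -2.232 1.594 3.906
vertex -1.488 1.518 3.788
endloop
endfacet
facet normal 0.432 -0.505 0.747
outer loop
vertex -1.326 0.779 3.78
vertex -1.845 1.047 4.261
vertex -1.969 0.397 3.893
endloop
endfacet
facet normal 0.523 -0.843 0.127
outer loop
vertex -1.326 0.779 3.78
vertex -1.969 0.397 3.893
vertex -1.688 0.466 3.194
endloop
endfacet
facet normal 0.860 -0.398 -0.318
outer loop
vertex -1.326 0.779 3.78
vertex -1.688 0.466 3.194
vertex -1.391 1.159 3.129
endloop
endfacet
facet normal 0.977 0.214 0.027
outer loop
vertex -1.326 0.779 3.78
vertex -1.391 1.159 3.129
vertex -1.488 1.518 3.788
endloop
endfacet
facet normal 0.712 0.149 0.686
outer loop
vertex -1.326 0.779 3.78
vertex -1.488 1.518 3.788
vertex -1.845 1.047 4.261
endloop
endfacet
facet normal -0.271 -0.434 0.859
outer loop
vertex -1.969 0.397 3.893
vertex -1.845 1.047 4.261
vertex -2.529 0.901 3.971
endloop
endfacet
facet normal -0.123 -0.981 -0.147
outer loop
vertex -1.688 0.466 3.194
vertex -1.969 0.397 3.893
vertex -2.432 0.542 3.312
endloop
endfacet
facet normal 0.424 -0.263 -0.867
outer loop
vertex -1.391 1.159 3.129
vertex -1.688 0.466 3.194
vertex -2.075 1.013 2.839
endloop
endfacet
facet normal 0.613 0.728 -0.307
outer loop
vertex -1.488 1.518 3.788
vertex -1.391 1.159 3.129
vertex -1.951 1.663 3.207
endloop
endfacet
facet normal 0.184 0.623 0.760
outer loop
vertex -1.845 1.047 4.261
vertex -1.488 1.518 3.788
vertex -2.232 1.594 3.906
endloop
endfacet

endsolid


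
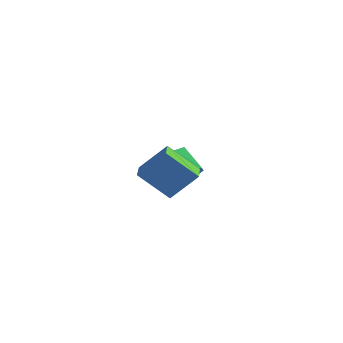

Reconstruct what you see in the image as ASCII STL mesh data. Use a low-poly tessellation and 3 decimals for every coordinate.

solid 
facet normal -0.611 0.789 -0.069
outer loop
vertex 1.694 -1.924 1.054
vertex 2.941 -1.081 -0.353
vertex 0.724 -2.796 -0.328
endloop
endfacet
facet normal -0.605 -0.409 0.683
outer loop
vertex 1.439 -3.719 -0.247
vertex 1.694 -1.924 1.054
vertex 0.724 -2.796 -0.328
endloop
endfacet
facet normal -0.611 0.789 -0.069
outer loop
vertex 0.724 -2.796 -0.328
vertex 2.941 -1.081 -0.353
vertex 1.971 -1.953 -1.735
endloop
endfacet
facet normal -0.510 -0.459 -0.727
outer loop
vertex 1.971 -1.953 -1.735
vertex 1.439 -3.719 -0.247
vertex 0.724 -2.796 -0.328
endloop
endfacet
facet normal 0.510 0.459 0.727
outer loop
vertex 1.694 -1.924 1.054
vertex 3.656 -2.004 -0.272
vertex 2.941 -1.081 -0.353
endloop
endfacet
facet normal -0.605 -0.409 0.683
outer loop
vertex 2.409 -2.847 1.135
vertex 1.694 -1.924 1.054
vertex 1.439 -3.719 -0.247
endloop
endfacet
facet normal 0.510 0.459 0.727
outer loop
vertex 2.409 -2.847 1.135
vertex 3.656 -2.004 -0.272
vertex 1.694 -1.924 1.054
endloop
endfacet
facet normal 0.605 0.409 -0.683
outer loop
vertex 2.941 -1.081 -0.353
vertex 3.656 -2.004 -0.272
vertex 1.971 -1.953 -1.735
endloop
endfacet
facet normal -0.510 -0.459 -0.727
outer loop
vertex 2.686 -2.876 -1.654
vertex 1.439 -3.719 -0.247
vertex 1.971 -1.953 -1.735
endloop
endfacet
facet normal 0.605 0.409 -0.683
outer loop
vertex 1.971 -1.953 -1.735
vertex 3.656 -2.004 -0.272
vertex 2.686 -2.876 -1.654
endloop
endfacet
facet normal 0.611 -0.789 0.069
outer loop
vertex 2.686 -2.876 -1.654
vertex 2.409 -2.847 1.135
vertex 1.439 -3.719 -0.247
endloop
endfacet
facet normal 0.611 -0.789 0.069
outer loop
vertex 3.656 -2.004 -0.272
vertex 2.409 -2.847 1.135
vertex 2.686 -2.876 -1.654
endloop
endfacet
facet normal 0.799 -0.119 -0.589
outer loop
vertex -0.901 3.604 -3.209
vertex -1.305 3.392 -3.714
vertex -1.159 4.053 -3.65
endloop
endfacet
facet normal 0.467 0.741 0.482
outer loop
vertex -0.901 3.604 -3.209
vertex -1.159 4.053 -3.65
vertex -2.211 3.801 -2.242
endloop
endfacet
facet normal 0.466 0.742 0.481
outer loop
vertex -2.211 3.801 -2.242
vertex -1.159 4.053 -3.65
vertex -2.469 4.249 -2.683
endloop
endfacet
facet normal -0.799 0.120 0.589
outer loop
vertex -2.211 3.801 -2.242
vertex -2.469 4.249 -2.683
vertex -2.615 3.588 -2.746
endloop
endfacet
facet normal 0.799 -0.119 -0.590
outer loop
vertex -1.159 4.053 -3.65
vertex -1.305 3.392 -3.714
vertex -1.563 3.841 -4.154
endloop
endfacet
facet normal -0.095 0.943 -0.320
outer loop
vertex -1.159 4.053 -3.65
vertex -1.563 3.841 -4.154
vertex -2.469 4.249 -2.683
endloop
endfacet
facet normal -0.095 0.943 -0.320
outer loop
vertex -2.469 4.249 -2.683
vertex -1.563 3.841 -4.154
vertex -2.873 4.037 -3.187
endloop
endfacet
facet normal -0.799 0.120 0.590
outer loop
vertex -2.469 4.249 -2.683
vertex -2.873 4.037 -3.187
vertex -2.615 3.588 -2.746
endloop
endfacet
facet normal 0.799 -0.119 -0.590
outer loop
vertex -1.563 3.841 -4.154
vertex -1.305 3.392 -3.714
vertex -1.709 3.179 -4.218
endloop
endfacet
facet normal -0.562 0.202 -0.802
outer loop
vertex -1.563 3.841 -4.154
vertex -1.709 3.179 -4.218
vertex -2.873 4.037 -3.187
endloop
endfacet
facet normal -0.562 0.202 -0.802
outer loop
vertex -2.873 4.037 -3.187
vertex -1.709 3.179 -4.218
vertex -3.019 3.376 -3.251
endloop
endfacet
facet normal -0.799 0.119 0.589
outer loop
vertex -2.873 4.037 -3.187
vertex -3.019 3.376 -3.251
vertex -2.615 3.588 -2.746
endloop
endfacet
facet normal 0.799 -0.120 -0.589
outer loop
vertex -1.709 3.179 -4.218
vertex -1.305 3.392 -3.714
vertex -1.451 2.731 -3.777
endloop
endfacet
facet normal -0.467 -0.742 -0.481
outer loop
vertex -1.709 3.179 -4.218
vertex -1.451 2.731 -3.777
vertex -3.019 3.376 -3.251
endloop
endfacet
facet normal -0.467 -0.742 -0.482
outer loop
vertex -3.019 3.376 -3.251
vertex -1.451 2.731 -3.777
vertex -2.761 2.927 -2.81
endloop
endfacet
facet normal -0.799 0.119 0.589
outer loop
vertex -3.019 3.376 -3.251
vertex -2.761 2.927 -2.81
vertex -2.615 3.588 -2.746
endloop
endfacet
facet normal 0.799 -0.120 -0.590
outer loop
vertex -1.451 2.731 -3.777
vertex -1.305 3.392 -3.714
vertex -1.047 2.943 -3.273
endloop
endfacet
facet normal 0.095 -0.943 0.320
outer loop
vertex -1.451 2.731 -3.777
vertex -1.047 2.943 -3.273
vertex -2.761 2.927 -2.81
endloop
endfacet
facet normal 0.095 -0.943 0.320
outer loop
vertex -2.761 2.927 -2.81
vertex -1.047 2.943 -3.273
vertex -2.357 3.139 -2.306
endloop
endfacet
facet normal -0.799 0.119 0.590
outer loop
vertex -2.761 2.927 -2.81
vertex -2.357 3.139 -2.306
vertex -2.615 3.588 -2.746
endloop
endfacet
facet normal 0.799 -0.119 -0.589
outer loop
vertex -1.047 2.943 -3.273
vertex -1.305 3.392 -3.714
vertex -0.901 3.604 -3.209
endloop
endfacet
facet normal 0.562 -0.202 0.802
outer loop
vertex -1.047 2.943 -3.273
vertex -0.901 3.604 -3.209
vertex -2.357 3.139 -2.306
endloop
endfacet
facet normal 0.562 -0.201 0.802
outer loop
vertex -2.357 3.139 -2.306
vertex -0.901 3.604 -3.209
vertex -2.211 3.801 -2.242
endloop
endfacet
facet normal -0.799 0.119 0.590
outer loop
vertex -2.357 3.139 -2.306
vertex -2.211 3.801 -2.242
vertex -2.615 3.588 -2.746
endloop
endfacet

endsolid


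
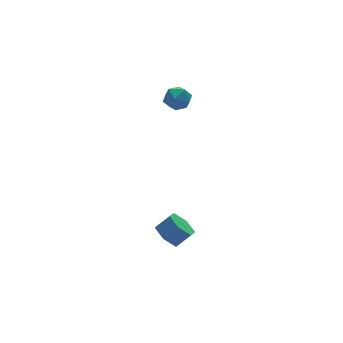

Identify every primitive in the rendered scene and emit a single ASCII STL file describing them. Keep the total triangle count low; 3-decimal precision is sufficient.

solid 
facet normal -0.698 0.177 -0.694
outer loop
vertex -0.99 -3.816 -4.632
vertex -1.584 -3.49 -3.952
vertex -0.987 -2.885 -4.398
endloop
endfacet
facet normal 0.716 0.168 -0.677
outer loop
vertex -0.99 -3.816 -4.632
vertex -0.987 -2.885 -4.398
vertex -0.202 -4.016 -3.848
endloop
endfacet
facet normal 0.716 0.168 -0.677
outer loop
vertex -0.202 -4.016 -3.848
vertex -0.987 -2.885 -4.398
vertex -0.199 -3.085 -3.614
endloop
endfacet
facet normal 0.698 -0.177 0.694
outer loop
vertex -0.202 -4.016 -3.848
vertex -0.199 -3.085 -3.614
vertex -0.796 -3.69 -3.168
endloop
endfacet
facet normal -0.697 0.176 -0.695
outer loop
vertex -0.987 -2.885 -4.398
vertex -1.584 -3.49 -3.952
vertex -1.581 -2.559 -3.719
endloop
endfacet
facet normal 0.361 0.924 -0.127
outer loop
vertex -0.987 -2.885 -4.398
vertex -1.581 -2.559 -3.719
vertex -0.199 -3.085 -3.614
endloop
endfacet
facet normal 0.361 0.924 -0.127
outer loop
vertex -0.199 -3.085 -3.614
vertex -1.581 -2.559 -3.719
vertex -0.793 -2.759 -2.934
endloop
endfacet
facet normal 0.698 -0.177 0.694
outer loop
vertex -0.199 -3.085 -3.614
vertex -0.793 -2.759 -2.934
vertex -0.796 -3.69 -3.168
endloop
endfacet
facet normal -0.698 0.176 -0.694
outer loop
vertex -1.581 -2.559 -3.719
vertex -1.584 -3.49 -3.952
vertex -2.178 -3.164 -3.272
endloop
endfacet
facet normal -0.355 0.756 0.549
outer loop
vertex -1.581 -2.559 -3.719
vertex -2.178 -3.164 -3.272
vertex -0.793 -2.759 -2.934
endloop
endfacet
facet normal -0.355 0.756 0.550
outer loop
vertex -0.793 -2.759 -2.934
vertex -2.178 -3.164 -3.272
vertex -1.39 -3.364 -2.488
endloop
endfacet
facet normal 0.698 -0.177 0.694
outer loop
vertex -0.793 -2.759 -2.934
vertex -1.39 -3.364 -2.488
vertex -0.796 -3.69 -3.168
endloop
endfacet
facet normal -0.698 0.177 -0.694
outer loop
vertex -2.178 -3.164 -3.272
vertex -1.584 -3.49 -3.952
vertex -2.181 -4.095 -3.506
endloop
endfacet
facet normal -0.716 -0.168 0.677
outer loop
vertex -2.178 -3.164 -3.272
vertex -2.181 -4.095 -3.506
vertex -1.39 -3.364 -2.488
endloop
endfacet
facet normal -0.716 -0.168 0.677
outer loop
vertex -1.39 -3.364 -2.488
vertex -2.181 -4.095 -3.506
vertex -1.393 -4.295 -2.722
endloop
endfacet
facet normal 0.698 -0.177 0.694
outer loop
vertex -1.39 -3.364 -2.488
vertex -1.393 -4.295 -2.722
vertex -0.796 -3.69 -3.168
endloop
endfacet
facet normal -0.698 0.177 -0.694
outer loop
vertex -2.181 -4.095 -3.506
vertex -1.584 -3.49 -3.952
vertex -1.587 -4.421 -4.186
endloop
endfacet
facet normal -0.361 -0.924 0.127
outer loop
vertex -2.181 -4.095 -3.506
vertex -1.587 -4.421 -4.186
vertex -1.393 -4.295 -2.722
endloop
endfacet
facet normal -0.361 -0.924 0.127
outer loop
vertex -1.393 -4.295 -2.722
vertex -1.587 -4.421 -4.186
vertex -0.799 -4.621 -3.401
endloop
endfacet
facet normal 0.697 -0.176 0.695
outer loop
vertex -1.393 -4.295 -2.722
vertex -0.799 -4.621 -3.401
vertex -0.796 -3.69 -3.168
endloop
endfacet
facet normal -0.698 0.177 -0.694
outer loop
vertex -1.587 -4.421 -4.186
vertex -1.584 -3.49 -3.952
vertex -0.99 -3.816 -4.632
endloop
endfacet
facet normal 0.356 -0.756 -0.550
outer loop
vertex -1.587 -4.421 -4.186
vertex -0.99 -3.816 -4.632
vertex -0.799 -4.621 -3.401
endloop
endfacet
facet normal 0.355 -0.756 -0.550
outer loop
vertex -0.799 -4.621 -3.401
vertex -0.99 -3.816 -4.632
vertex -0.202 -4.016 -3.848
endloop
endfacet
facet normal 0.698 -0.176 0.694
outer loop
vertex -0.799 -4.621 -3.401
vertex -0.202 -4.016 -3.848
vertex -0.796 -3.69 -3.168
endloop
endfacet
facet normal -0.864 -0.504 0.011
outer loop
vertex 0.387 0.604 3.62
vertex 0.789 -0.094 3.232
vertex 0.764 -0.031 4.123
endloop
endfacet
facet normal -0.827 -0.048 0.559
outer loop
vertex 0.387 0.604 3.62
vertex 0.764 -0.031 4.123
vertex 0.862 0.83 4.342
endloop
endfacet
facet normal -0.737 0.608 0.294
outer loop
vertex 0.387 0.604 3.62
vertex 0.862 0.83 4.342
vertex 0.947 1.299 3.586
endloop
endfacet
facet normal -0.718 0.558 -0.417
outer loop
vertex 0.387 0.604 3.62
vertex 0.947 1.299 3.586
vertex 0.902 0.728 2.9
endloop
endfacet
facet normal -0.796 -0.130 -0.592
outer loop
vertex 0.387 0.604 3.62
vertex 0.902 0.728 2.9
vertex 0.789 -0.094 3.232
endloop
endfacet
facet normal -0.249 -0.212 0.945
outer loop
vertex 0.862 0.83 4.342
vertex 0.764 -0.031 4.123
vertex 1.558 0.272 4.4
endloop
endfacet
facet normal -0.308 -0.950 0.059
outer loop
vertex 0.764 -0.031 4.123
vertex 0.789 -0.094 3.232
vertex 1.513 -0.299 3.714
endloop
endfacet
facet normal -0.199 -0.343 -0.918
outer loop
vertex 0.789 -0.094 3.232
vertex 0.902 0.728 2.9
vertex 1.598 0.17 2.958
endloop
endfacet
facet normal -0.072 0.769 -0.635
outer loop
vertex 0.902 0.728 2.9
vertex 0.947 1.299 3.586
vertex 1.696 1.031 3.177
endloop
endfacet
facet normal -0.103 0.850 0.516
outer loop
vertex 0.947 1.299 3.586
vertex 0.862 0.83 4.342
vertex 1.671 1.094 4.068
endloop
endfacet
facet normal 0.718 -0.558 0.417
outer loop
vertex 2.073 0.396 3.68
vertex 1.558 0.272 4.4
vertex 1.513 -0.299 3.714
endloop
endfacet
facet normal 0.737 -0.608 -0.294
outer loop
vertex 2.073 0.396 3.68
vertex 1.513 -0.299 3.714
vertex 1.598 0.17 2.958
endloop
endfacet
facet normal 0.827 0.048 -0.559
outer loop
vertex 2.073 0.396 3.68
vertex 1.598 0.17 2.958
vertex 1.696 1.031 3.177
endloop
endfacet
facet normal 0.864 0.504 -0.011
outer loop
vertex 2.073 0.396 3.68
vertex 1.696 1.031 3.177
vertex 1.671 1.094 4.068
endloop
endfacet
facet normal 0.796 0.130 0.592
outer loop
vertex 2.073 0.396 3.68
vertex 1.671 1.094 4.068
vertex 1.558 0.272 4.4
endloop
endfacet
facet normal 0.072 -0.769 0.635
outer loop
vertex 1.513 -0.299 3.714
vertex 1.558 0.272 4.4
vertex 0.764 -0.031 4.123
endloop
endfacet
facet normal 0.103 -0.850 -0.516
outer loop
vertex 1.598 0.17 2.958
vertex 1.513 -0.299 3.714
vertex 0.789 -0.094 3.232
endloop
endfacet
facet normal 0.249 0.212 -0.945
outer loop
vertex 1.696 1.031 3.177
vertex 1.598 0.17 2.958
vertex 0.902 0.728 2.9
endloop
endfacet
facet normal 0.308 0.950 -0.059
outer loop
vertex 1.671 1.094 4.068
vertex 1.696 1.031 3.177
vertex 0.947 1.299 3.586
endloop
endfacet
facet normal 0.199 0.343 0.918
outer loop
vertex 1.558 0.272 4.4
vertex 1.671 1.094 4.068
vertex 0.862 0.83 4.342
endloop
endfacet

endsolid


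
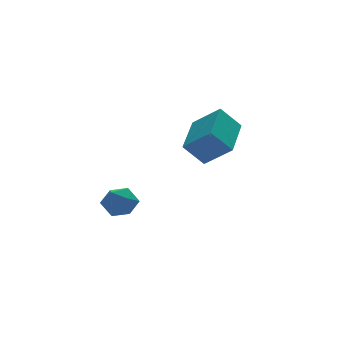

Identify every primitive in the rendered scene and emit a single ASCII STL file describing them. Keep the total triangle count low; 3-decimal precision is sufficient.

solid 
facet normal 0.471 0.694 -0.544
outer loop
vertex -3.367 2.602 -2.174
vertex -3.881 3.136 -1.938
vertex -3.23 3.015 -1.529
endloop
endfacet
facet normal 0.928 0.192 -0.320
outer loop
vertex -3.367 2.602 -2.174
vertex -3.23 3.015 -1.529
vertex -3.077 2.252 -1.542
endloop
endfacet
facet normal 0.699 -0.439 -0.564
outer loop
vertex -3.367 2.602 -2.174
vertex -3.077 2.252 -1.542
vertex -3.633 1.902 -1.959
endloop
endfacet
facet normal 0.103 -0.327 -0.939
outer loop
vertex -3.367 2.602 -2.174
vertex -3.633 1.902 -1.959
vertex -4.13 2.449 -2.204
endloop
endfacet
facet normal -0.038 0.373 -0.927
outer loop
vertex -3.367 2.602 -2.174
vertex -4.13 2.449 -2.204
vertex -3.881 3.136 -1.938
endloop
endfacet
facet normal 0.903 0.174 0.392
outer loop
vertex -3.077 2.252 -1.542
vertex -3.23 3.015 -1.529
vertex -3.41 2.571 -0.916
endloop
endfacet
facet normal 0.165 0.986 0.028
outer loop
vertex -3.23 3.015 -1.529
vertex -3.881 3.136 -1.938
vertex -3.907 3.118 -1.161
endloop
endfacet
facet normal -0.660 0.467 -0.589
outer loop
vertex -3.881 3.136 -1.938
vertex -4.13 2.449 -2.204
vertex -4.463 2.768 -1.578
endloop
endfacet
facet normal -0.432 -0.665 -0.609
outer loop
vertex -4.13 2.449 -2.204
vertex -3.633 1.902 -1.959
vertex -4.31 2.005 -1.591
endloop
endfacet
facet normal 0.534 -0.846 -0.002
outer loop
vertex -3.633 1.902 -1.959
vertex -3.077 2.252 -1.542
vertex -3.659 1.884 -1.182
endloop
endfacet
facet normal -0.103 0.327 0.939
outer loop
vertex -4.173 2.418 -0.946
vertex -3.41 2.571 -0.916
vertex -3.907 3.118 -1.161
endloop
endfacet
facet normal -0.699 0.439 0.564
outer loop
vertex -4.173 2.418 -0.946
vertex -3.907 3.118 -1.161
vertex -4.463 2.768 -1.578
endloop
endfacet
facet normal -0.928 -0.192 0.320
outer loop
vertex -4.173 2.418 -0.946
vertex -4.463 2.768 -1.578
vertex -4.31 2.005 -1.591
endloop
endfacet
facet normal -0.471 -0.694 0.544
outer loop
vertex -4.173 2.418 -0.946
vertex -4.31 2.005 -1.591
vertex -3.659 1.884 -1.182
endloop
endfacet
facet normal 0.038 -0.373 0.927
outer loop
vertex -4.173 2.418 -0.946
vertex -3.659 1.884 -1.182
vertex -3.41 2.571 -0.916
endloop
endfacet
facet normal 0.432 0.665 0.609
outer loop
vertex -3.907 3.118 -1.161
vertex -3.41 2.571 -0.916
vertex -3.23 3.015 -1.529
endloop
endfacet
facet normal -0.534 0.846 0.002
outer loop
vertex -4.463 2.768 -1.578
vertex -3.907 3.118 -1.161
vertex -3.881 3.136 -1.938
endloop
endfacet
facet normal -0.903 -0.174 -0.392
outer loop
vertex -4.31 2.005 -1.591
vertex -4.463 2.768 -1.578
vertex -4.13 2.449 -2.204
endloop
endfacet
facet normal -0.165 -0.986 -0.028
outer loop
vertex -3.659 1.884 -1.182
vertex -4.31 2.005 -1.591
vertex -3.633 1.902 -1.959
endloop
endfacet
facet normal 0.660 -0.467 0.589
outer loop
vertex -3.41 2.571 -0.916
vertex -3.659 1.884 -1.182
vertex -3.077 2.252 -1.542
endloop
endfacet
facet normal -0.571 -0.782 -0.249
outer loop
vertex -1.582 -2.453 2.544
vertex -2.303 -2.2 3.403
vertex -2.302 -1.66 1.706
endloop
endfacet
facet normal 0.627 -0.220 -0.747
outer loop
vertex -1.177 -0.12 2.197
vertex -1.582 -2.453 2.544
vertex -2.302 -1.66 1.706
endloop
endfacet
facet normal -0.571 -0.782 -0.249
outer loop
vertex -2.302 -1.66 1.706
vertex -2.303 -2.2 3.403
vertex -3.023 -1.407 2.565
endloop
endfacet
facet normal -0.529 0.583 -0.616
outer loop
vertex -3.023 -1.407 2.565
vertex -1.177 -0.12 2.197
vertex -2.302 -1.66 1.706
endloop
endfacet
facet normal 0.529 -0.583 0.616
outer loop
vertex -1.582 -2.453 2.544
vertex -1.178 -0.66 3.894
vertex -2.303 -2.2 3.403
endloop
endfacet
facet normal 0.627 -0.220 -0.747
outer loop
vertex -0.457 -0.913 3.035
vertex -1.582 -2.453 2.544
vertex -1.177 -0.12 2.197
endloop
endfacet
facet normal 0.529 -0.583 0.616
outer loop
vertex -0.457 -0.913 3.035
vertex -1.178 -0.66 3.894
vertex -1.582 -2.453 2.544
endloop
endfacet
facet normal -0.627 0.220 0.747
outer loop
vertex -2.303 -2.2 3.403
vertex -1.178 -0.66 3.894
vertex -3.023 -1.407 2.565
endloop
endfacet
facet normal -0.529 0.583 -0.616
outer loop
vertex -1.898 0.133 3.056
vertex -1.177 -0.12 2.197
vertex -3.023 -1.407 2.565
endloop
endfacet
facet normal -0.627 0.220 0.747
outer loop
vertex -3.023 -1.407 2.565
vertex -1.178 -0.66 3.894
vertex -1.898 0.133 3.056
endloop
endfacet
facet normal 0.571 0.782 0.249
outer loop
vertex -1.898 0.133 3.056
vertex -0.457 -0.913 3.035
vertex -1.177 -0.12 2.197
endloop
endfacet
facet normal 0.571 0.782 0.249
outer loop
vertex -1.178 -0.66 3.894
vertex -0.457 -0.913 3.035
vertex -1.898 0.133 3.056
endloop
endfacet

endsolid


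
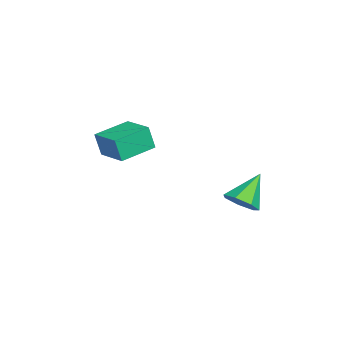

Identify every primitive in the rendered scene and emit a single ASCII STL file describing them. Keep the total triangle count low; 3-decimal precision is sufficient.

solid 
facet normal 0.553 -0.453 -0.699
outer loop
vertex 1.3 3.508 1.743
vertex 0.589 3.073 1.462
vertex 0.894 3.854 1.197
endloop
endfacet
facet normal 0.363 0.885 0.291
outer loop
vertex 1.3 3.508 1.743
vertex 0.894 3.854 1.197
vertex -0.409 3.887 2.718
endloop
endfacet
facet normal 0.554 -0.453 -0.698
outer loop
vertex 0.894 3.854 1.197
vertex 0.589 3.073 1.462
vertex 0.259 3.612 0.85
endloop
endfacet
facet normal -0.238 0.945 -0.224
outer loop
vertex 0.894 3.854 1.197
vertex 0.259 3.612 0.85
vertex -0.409 3.887 2.718
endloop
endfacet
facet normal 0.555 -0.453 -0.698
outer loop
vertex 0.259 3.612 0.85
vertex 0.589 3.073 1.462
vertex -0.128 2.963 0.963
endloop
endfacet
facet normal -0.828 0.431 -0.359
outer loop
vertex 0.259 3.612 0.85
vertex -0.128 2.963 0.963
vertex -0.409 3.887 2.718
endloop
endfacet
facet normal 0.555 -0.453 -0.698
outer loop
vertex -0.128 2.963 0.963
vertex 0.589 3.073 1.462
vertex 0.025 2.397 1.452
endloop
endfacet
facet normal -0.963 -0.270 -0.012
outer loop
vertex -0.128 2.963 0.963
vertex 0.025 2.397 1.452
vertex -0.409 3.887 2.718
endloop
endfacet
facet normal 0.554 -0.452 -0.699
outer loop
vertex 0.025 2.397 1.452
vertex 0.589 3.073 1.462
vertex 0.603 2.339 1.948
endloop
endfacet
facet normal -0.541 -0.631 0.557
outer loop
vertex 0.025 2.397 1.452
vertex 0.603 2.339 1.948
vertex -0.409 3.887 2.718
endloop
endfacet
facet normal 0.555 -0.452 -0.699
outer loop
vertex 0.603 2.339 1.948
vertex 0.589 3.073 1.462
vertex 1.17 2.834 2.078
endloop
endfacet
facet normal 0.120 -0.378 0.918
outer loop
vertex 0.603 2.339 1.948
vertex 1.17 2.834 2.078
vertex -0.409 3.887 2.718
endloop
endfacet
facet normal 0.554 -0.454 -0.698
outer loop
vertex 1.17 2.834 2.078
vertex 0.589 3.073 1.462
vertex 1.3 3.508 1.743
endloop
endfacet
facet normal 0.522 0.297 0.800
outer loop
vertex 1.17 2.834 2.078
vertex 1.3 3.508 1.743
vertex -0.409 3.887 2.718
endloop
endfacet
facet normal -0.787 -0.596 -0.158
outer loop
vertex -2.523 -3.333 3.942
vertex -3.639 -1.941 4.254
vertex -2.5 -3.042 2.727
endloop
endfacet
facet normal 0.616 -0.769 -0.172
outer loop
vertex -1.201 -2.059 2.986
vertex -2.523 -3.333 3.942
vertex -2.5 -3.042 2.727
endloop
endfacet
facet normal -0.787 -0.596 -0.157
outer loop
vertex -2.5 -3.042 2.727
vertex -3.639 -1.941 4.254
vertex -3.616 -1.651 3.038
endloop
endfacet
facet normal 0.018 0.232 -0.973
outer loop
vertex -3.616 -1.651 3.038
vertex -1.201 -2.059 2.986
vertex -2.5 -3.042 2.727
endloop
endfacet
facet normal -0.018 -0.232 0.972
outer loop
vertex -2.523 -3.333 3.942
vertex -2.34 -0.958 4.513
vertex -3.639 -1.941 4.254
endloop
endfacet
facet normal 0.616 -0.768 -0.172
outer loop
vertex -1.224 -2.349 4.202
vertex -2.523 -3.333 3.942
vertex -1.201 -2.059 2.986
endloop
endfacet
facet normal -0.019 -0.232 0.972
outer loop
vertex -1.224 -2.349 4.202
vertex -2.34 -0.958 4.513
vertex -2.523 -3.333 3.942
endloop
endfacet
facet normal -0.616 0.769 0.172
outer loop
vertex -3.639 -1.941 4.254
vertex -2.34 -0.958 4.513
vertex -3.616 -1.651 3.038
endloop
endfacet
facet normal 0.018 0.233 -0.972
outer loop
vertex -2.317 -0.667 3.298
vertex -1.201 -2.059 2.986
vertex -3.616 -1.651 3.038
endloop
endfacet
facet normal -0.616 0.768 0.172
outer loop
vertex -3.616 -1.651 3.038
vertex -2.34 -0.958 4.513
vertex -2.317 -0.667 3.298
endloop
endfacet
facet normal 0.787 0.596 0.157
outer loop
vertex -2.317 -0.667 3.298
vertex -1.224 -2.349 4.202
vertex -1.201 -2.059 2.986
endloop
endfacet
facet normal 0.787 0.596 0.158
outer loop
vertex -2.34 -0.958 4.513
vertex -1.224 -2.349 4.202
vertex -2.317 -0.667 3.298
endloop
endfacet

endsolid


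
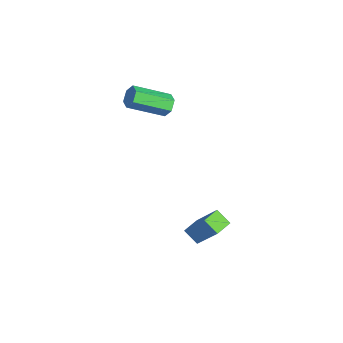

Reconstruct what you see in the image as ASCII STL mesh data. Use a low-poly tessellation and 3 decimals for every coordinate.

solid 
facet normal 0.093 0.878 -0.469
outer loop
vertex -1.544 1.091 1.128
vertex -1.911 1.338 1.518
vertex -1.33 1.332 1.622
endloop
endfacet
facet normal 0.927 -0.247 -0.281
outer loop
vertex -1.544 1.091 1.128
vertex -1.33 1.332 1.622
vertex -1.722 -0.605 2.031
endloop
endfacet
facet normal 0.927 -0.247 -0.281
outer loop
vertex -1.722 -0.605 2.031
vertex -1.33 1.332 1.622
vertex -1.508 -0.364 2.525
endloop
endfacet
facet normal -0.092 -0.879 0.469
outer loop
vertex -1.722 -0.605 2.031
vertex -1.508 -0.364 2.525
vertex -2.089 -0.358 2.422
endloop
endfacet
facet normal 0.093 0.879 -0.468
outer loop
vertex -1.33 1.332 1.622
vertex -1.911 1.338 1.518
vertex -1.697 1.579 2.013
endloop
endfacet
facet normal 0.778 0.230 0.585
outer loop
vertex -1.33 1.332 1.622
vertex -1.697 1.579 2.013
vertex -1.508 -0.364 2.525
endloop
endfacet
facet normal 0.778 0.230 0.585
outer loop
vertex -1.508 -0.364 2.525
vertex -1.697 1.579 2.013
vertex -1.875 -0.117 2.916
endloop
endfacet
facet normal -0.092 -0.879 0.469
outer loop
vertex -1.508 -0.364 2.525
vertex -1.875 -0.117 2.916
vertex -2.089 -0.358 2.422
endloop
endfacet
facet normal 0.093 0.879 -0.468
outer loop
vertex -1.697 1.579 2.013
vertex -1.911 1.338 1.518
vertex -2.278 1.585 1.909
endloop
endfacet
facet normal -0.150 0.477 0.866
outer loop
vertex -1.697 1.579 2.013
vertex -2.278 1.585 1.909
vertex -1.875 -0.117 2.916
endloop
endfacet
facet normal -0.150 0.477 0.866
outer loop
vertex -1.875 -0.117 2.916
vertex -2.278 1.585 1.909
vertex -2.456 -0.111 2.812
endloop
endfacet
facet normal -0.093 -0.878 0.469
outer loop
vertex -1.875 -0.117 2.916
vertex -2.456 -0.111 2.812
vertex -2.089 -0.358 2.422
endloop
endfacet
facet normal 0.092 0.879 -0.469
outer loop
vertex -2.278 1.585 1.909
vertex -1.911 1.338 1.518
vertex -2.492 1.344 1.415
endloop
endfacet
facet normal -0.927 0.247 0.281
outer loop
vertex -2.278 1.585 1.909
vertex -2.492 1.344 1.415
vertex -2.456 -0.111 2.812
endloop
endfacet
facet normal -0.927 0.247 0.281
outer loop
vertex -2.456 -0.111 2.812
vertex -2.492 1.344 1.415
vertex -2.67 -0.352 2.318
endloop
endfacet
facet normal -0.093 -0.878 0.469
outer loop
vertex -2.456 -0.111 2.812
vertex -2.67 -0.352 2.318
vertex -2.089 -0.358 2.422
endloop
endfacet
facet normal 0.092 0.879 -0.469
outer loop
vertex -2.492 1.344 1.415
vertex -1.911 1.338 1.518
vertex -2.125 1.097 1.024
endloop
endfacet
facet normal -0.778 -0.230 -0.585
outer loop
vertex -2.492 1.344 1.415
vertex -2.125 1.097 1.024
vertex -2.67 -0.352 2.318
endloop
endfacet
facet normal -0.778 -0.230 -0.585
outer loop
vertex -2.67 -0.352 2.318
vertex -2.125 1.097 1.024
vertex -2.303 -0.599 1.927
endloop
endfacet
facet normal -0.093 -0.879 0.468
outer loop
vertex -2.67 -0.352 2.318
vertex -2.303 -0.599 1.927
vertex -2.089 -0.358 2.422
endloop
endfacet
facet normal 0.093 0.878 -0.469
outer loop
vertex -2.125 1.097 1.024
vertex -1.911 1.338 1.518
vertex -1.544 1.091 1.128
endloop
endfacet
facet normal 0.150 -0.477 -0.866
outer loop
vertex -2.125 1.097 1.024
vertex -1.544 1.091 1.128
vertex -2.303 -0.599 1.927
endloop
endfacet
facet normal 0.150 -0.477 -0.866
outer loop
vertex -2.303 -0.599 1.927
vertex -1.544 1.091 1.128
vertex -1.722 -0.605 2.031
endloop
endfacet
facet normal -0.093 -0.879 0.468
outer loop
vertex -2.303 -0.599 1.927
vertex -1.722 -0.605 2.031
vertex -2.089 -0.358 2.422
endloop
endfacet
facet normal -0.508 -0.286 -0.812
outer loop
vertex 3.004 0.665 -2.68
vertex 2.522 1.376 -2.629
vertex 3.566 1.083 -3.179
endloop
endfacet
facet normal 0.561 -0.826 -0.060
outer loop
vertex 4.598 1.664 -1.531
vertex 3.004 0.665 -2.68
vertex 3.566 1.083 -3.179
endloop
endfacet
facet normal -0.508 -0.287 -0.812
outer loop
vertex 3.566 1.083 -3.179
vertex 2.522 1.376 -2.629
vertex 3.084 1.793 -3.128
endloop
endfacet
facet normal 0.654 0.485 -0.581
outer loop
vertex 3.084 1.793 -3.128
vertex 4.598 1.664 -1.531
vertex 3.566 1.083 -3.179
endloop
endfacet
facet normal -0.654 -0.485 0.581
outer loop
vertex 3.004 0.665 -2.68
vertex 3.554 1.957 -0.981
vertex 2.522 1.376 -2.629
endloop
endfacet
facet normal 0.560 -0.826 -0.059
outer loop
vertex 4.036 1.247 -1.032
vertex 3.004 0.665 -2.68
vertex 4.598 1.664 -1.531
endloop
endfacet
facet normal -0.654 -0.485 0.581
outer loop
vertex 4.036 1.247 -1.032
vertex 3.554 1.957 -0.981
vertex 3.004 0.665 -2.68
endloop
endfacet
facet normal -0.560 0.826 0.060
outer loop
vertex 2.522 1.376 -2.629
vertex 3.554 1.957 -0.981
vertex 3.084 1.793 -3.128
endloop
endfacet
facet normal 0.654 0.485 -0.581
outer loop
vertex 4.116 2.375 -1.48
vertex 4.598 1.664 -1.531
vertex 3.084 1.793 -3.128
endloop
endfacet
facet normal -0.561 0.826 0.060
outer loop
vertex 3.084 1.793 -3.128
vertex 3.554 1.957 -0.981
vertex 4.116 2.375 -1.48
endloop
endfacet
facet normal 0.508 0.286 0.812
outer loop
vertex 4.116 2.375 -1.48
vertex 4.036 1.247 -1.032
vertex 4.598 1.664 -1.531
endloop
endfacet
facet normal 0.508 0.287 0.812
outer loop
vertex 3.554 1.957 -0.981
vertex 4.036 1.247 -1.032
vertex 4.116 2.375 -1.48
endloop
endfacet

endsolid


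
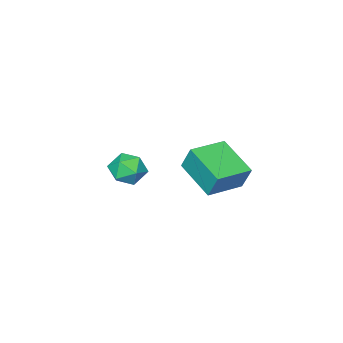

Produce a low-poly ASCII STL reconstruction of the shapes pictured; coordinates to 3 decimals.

solid 
facet normal -0.992 0.109 -0.067
outer loop
vertex -1.409 3.177 2.421
vertex -1.218 4.548 1.819
vertex -1.392 2.793 1.552
endloop
endfacet
facet normal -0.127 -0.908 0.399
outer loop
vertex -0.102 2.652 1.641
vertex -1.409 3.177 2.421
vertex -1.392 2.793 1.552
endloop
endfacet
facet normal -0.992 0.109 -0.069
outer loop
vertex -1.392 2.793 1.552
vertex -1.218 4.548 1.819
vertex -1.2 4.164 0.95
endloop
endfacet
facet normal 0.019 -0.404 -0.914
outer loop
vertex -1.2 4.164 0.95
vertex -0.102 2.652 1.641
vertex -1.392 2.793 1.552
endloop
endfacet
facet normal -0.019 0.404 0.914
outer loop
vertex -1.409 3.177 2.421
vertex 0.072 4.407 1.908
vertex -1.218 4.548 1.819
endloop
endfacet
facet normal -0.127 -0.908 0.399
outer loop
vertex -0.12 3.036 2.51
vertex -1.409 3.177 2.421
vertex -0.102 2.652 1.641
endloop
endfacet
facet normal -0.019 0.404 0.914
outer loop
vertex -0.12 3.036 2.51
vertex 0.072 4.407 1.908
vertex -1.409 3.177 2.421
endloop
endfacet
facet normal 0.127 0.908 -0.399
outer loop
vertex -1.218 4.548 1.819
vertex 0.072 4.407 1.908
vertex -1.2 4.164 0.95
endloop
endfacet
facet normal 0.019 -0.404 -0.914
outer loop
vertex 0.089 4.023 1.039
vertex -0.102 2.652 1.641
vertex -1.2 4.164 0.95
endloop
endfacet
facet normal 0.127 0.908 -0.399
outer loop
vertex -1.2 4.164 0.95
vertex 0.072 4.407 1.908
vertex 0.089 4.023 1.039
endloop
endfacet
facet normal 0.992 -0.108 0.068
outer loop
vertex 0.089 4.023 1.039
vertex -0.12 3.036 2.51
vertex -0.102 2.652 1.641
endloop
endfacet
facet normal 0.992 -0.109 0.068
outer loop
vertex 0.072 4.407 1.908
vertex -0.12 3.036 2.51
vertex 0.089 4.023 1.039
endloop
endfacet
facet normal -0.589 -0.749 0.304
outer loop
vertex -0.91 -0.154 0.335
vertex -0.47 -0.613 0.057
vertex -0.389 -0.41 0.715
endloop
endfacet
facet normal -0.638 -0.190 0.746
outer loop
vertex -0.91 -0.154 0.335
vertex -0.389 -0.41 0.715
vertex -0.546 0.265 0.753
endloop
endfacet
facet normal -0.852 0.375 0.366
outer loop
vertex -0.91 -0.154 0.335
vertex -0.546 0.265 0.753
vertex -0.725 0.479 0.118
endloop
endfacet
facet normal -0.936 0.167 -0.312
outer loop
vertex -0.91 -0.154 0.335
vertex -0.725 0.479 0.118
vertex -0.678 -0.063 -0.313
endloop
endfacet
facet normal -0.773 -0.528 -0.351
outer loop
vertex -0.91 -0.154 0.335
vertex -0.678 -0.063 -0.313
vertex -0.47 -0.613 0.057
endloop
endfacet
facet normal 0.014 -0.053 0.998
outer loop
vertex -0.546 0.265 0.753
vertex -0.389 -0.41 0.715
vertex 0.118 0.063 0.733
endloop
endfacet
facet normal 0.092 -0.955 0.283
outer loop
vertex -0.389 -0.41 0.715
vertex -0.47 -0.613 0.057
vertex 0.165 -0.479 0.302
endloop
endfacet
facet normal -0.205 -0.599 -0.774
outer loop
vertex -0.47 -0.613 0.057
vertex -0.678 -0.063 -0.313
vertex -0.014 -0.265 -0.333
endloop
endfacet
facet normal -0.465 0.526 -0.712
outer loop
vertex -0.678 -0.063 -0.313
vertex -0.725 0.479 0.118
vertex -0.171 0.41 -0.295
endloop
endfacet
facet normal -0.330 0.862 0.384
outer loop
vertex -0.725 0.479 0.118
vertex -0.546 0.265 0.753
vertex -0.09 0.613 0.363
endloop
endfacet
facet normal 0.936 -0.167 0.312
outer loop
vertex 0.35 0.154 0.085
vertex 0.118 0.063 0.733
vertex 0.165 -0.479 0.302
endloop
endfacet
facet normal 0.852 -0.375 -0.366
outer loop
vertex 0.35 0.154 0.085
vertex 0.165 -0.479 0.302
vertex -0.014 -0.265 -0.333
endloop
endfacet
facet normal 0.638 0.190 -0.746
outer loop
vertex 0.35 0.154 0.085
vertex -0.014 -0.265 -0.333
vertex -0.171 0.41 -0.295
endloop
endfacet
facet normal 0.589 0.749 -0.304
outer loop
vertex 0.35 0.154 0.085
vertex -0.171 0.41 -0.295
vertex -0.09 0.613 0.363
endloop
endfacet
facet normal 0.773 0.528 0.351
outer loop
vertex 0.35 0.154 0.085
vertex -0.09 0.613 0.363
vertex 0.118 0.063 0.733
endloop
endfacet
facet normal 0.465 -0.526 0.712
outer loop
vertex 0.165 -0.479 0.302
vertex 0.118 0.063 0.733
vertex -0.389 -0.41 0.715
endloop
endfacet
facet normal 0.330 -0.862 -0.384
outer loop
vertex -0.014 -0.265 -0.333
vertex 0.165 -0.479 0.302
vertex -0.47 -0.613 0.057
endloop
endfacet
facet normal -0.014 0.053 -0.998
outer loop
vertex -0.171 0.41 -0.295
vertex -0.014 -0.265 -0.333
vertex -0.678 -0.063 -0.313
endloop
endfacet
facet normal -0.092 0.955 -0.283
outer loop
vertex -0.09 0.613 0.363
vertex -0.171 0.41 -0.295
vertex -0.725 0.479 0.118
endloop
endfacet
facet normal 0.205 0.599 0.774
outer loop
vertex 0.118 0.063 0.733
vertex -0.09 0.613 0.363
vertex -0.546 0.265 0.753
endloop
endfacet

endsolid
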